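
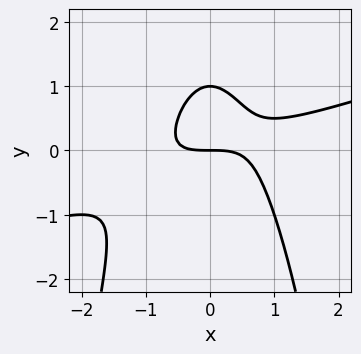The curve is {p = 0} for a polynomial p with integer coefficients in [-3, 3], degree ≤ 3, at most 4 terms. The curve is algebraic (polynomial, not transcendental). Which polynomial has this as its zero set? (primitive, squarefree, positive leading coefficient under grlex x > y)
Degree: the shape is more complex than any degree-2 curve, so deg p = 3.
Against the integer gridlines: the y-axis gridline crossings are at y ∈ {0, 1}; it meets the x-axis at x = 0 (among the integer gridlines).
Putting this together gives p.

x^3 - 3*x^2*y - 2*y^2 + 2*y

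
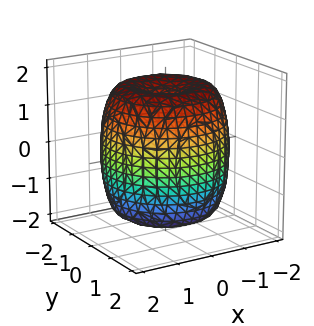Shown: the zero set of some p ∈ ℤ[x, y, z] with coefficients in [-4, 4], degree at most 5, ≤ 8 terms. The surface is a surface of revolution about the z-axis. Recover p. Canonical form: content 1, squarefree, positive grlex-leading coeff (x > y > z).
The degree is 4 — no degree-3 surface has this shape.
Symmetries: rotational symmetry about the z-axis ⇒ p depends on x, y only through x² + y².
Checking where it meets the axes: a circular section at z = 1 has radius between 1 and 2.
Matching integer coefficients to the picture gives p.

x^4 + 2*x^2*y^2 + y^4 - 2*x^2 - 2*y^2 + z^2 - 2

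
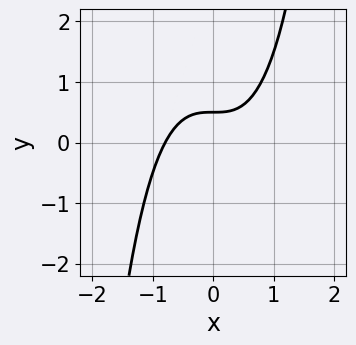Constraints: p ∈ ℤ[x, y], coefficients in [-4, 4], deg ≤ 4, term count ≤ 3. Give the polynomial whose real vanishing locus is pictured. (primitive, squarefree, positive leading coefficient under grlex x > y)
Degree: a generic line meets the curve in up to 3 points, so deg p = 3.
Putting this together gives p.

2*x^3 - 2*y + 1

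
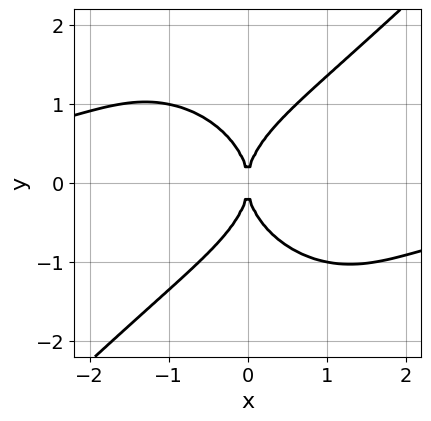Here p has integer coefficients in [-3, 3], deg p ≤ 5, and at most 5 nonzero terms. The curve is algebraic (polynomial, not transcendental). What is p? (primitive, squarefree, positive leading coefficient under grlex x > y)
x^3*y - y^4 + 2*x^2

First, the degree is 4 — no degree-3 curve has this shape.
Next, from the axis intercepts and sections: it meets the y-axis at y = 0 (among the integer gridlines); it crosses the x-axis at the gridline x = 0.
Finally, fitting integer coefficients to these (and the overall shape) gives p.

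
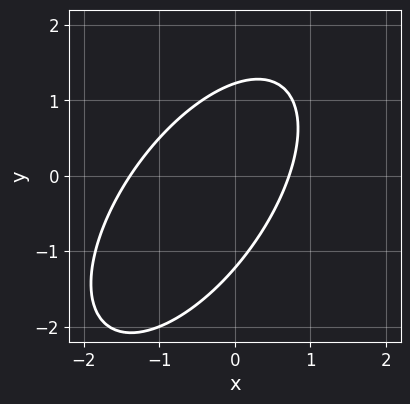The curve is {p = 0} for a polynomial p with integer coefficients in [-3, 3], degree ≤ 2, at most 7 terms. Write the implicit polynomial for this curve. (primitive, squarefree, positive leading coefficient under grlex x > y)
3*x^2 - 3*x*y + 2*y^2 + 2*x - 3

The degree is 2 — a generic line meets the curve in up to 2 points.
Putting this together gives p.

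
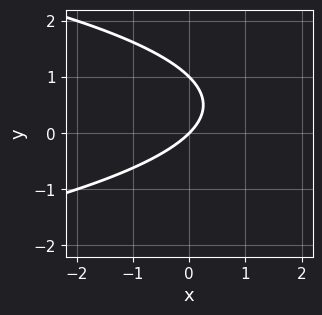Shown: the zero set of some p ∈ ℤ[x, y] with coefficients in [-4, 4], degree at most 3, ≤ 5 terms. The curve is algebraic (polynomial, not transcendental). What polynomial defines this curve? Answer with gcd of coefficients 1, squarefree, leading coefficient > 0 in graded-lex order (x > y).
y^2 + x - y

deg p = 2. A generic line meets the curve in up to 2 points.
Against the integer gridlines: one x-axis crossing is at x = 0; the y-axis gridline crossings are at y ∈ {0, 1}.
Solving for integer coefficients yields p as stated.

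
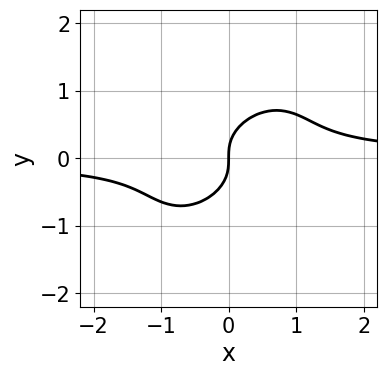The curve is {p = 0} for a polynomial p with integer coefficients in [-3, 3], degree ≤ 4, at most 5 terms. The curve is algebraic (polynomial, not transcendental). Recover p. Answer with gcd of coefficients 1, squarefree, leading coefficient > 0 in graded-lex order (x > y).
2*x^2*y - 2*x*y^2 + 2*y^3 - x

Degree: the shape is more complex than any degree-2 curve, so deg p = 3.
Against the integer gridlines: it crosses the y-axis at the gridline y = 0; it meets the x-axis at x = 0 (among the integer gridlines).
Together with the visible shape, these determine p as stated.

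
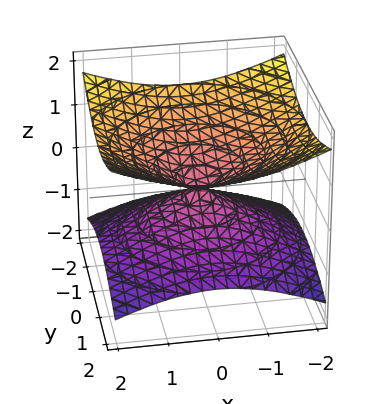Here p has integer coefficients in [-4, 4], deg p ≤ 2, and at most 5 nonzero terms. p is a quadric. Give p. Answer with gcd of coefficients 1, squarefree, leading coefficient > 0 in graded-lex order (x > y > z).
The degree is 2 — a double cone through the origin; a quadric.
Symmetries: mirror symmetry z ↦ −z ⇒ only even powers of z; the z-axis is an axis of rotation, so x and y enter only as x² + y².
Observable constraints: it crosses the y-axis at the gridline y = 0; one x-axis crossing is at x = 0; a circular section at z = -1 has radius between 1 and 2; one z-axis crossing is at z = 0.
These observations pin down the coefficients.

x^2 + y^2 - 3*z^2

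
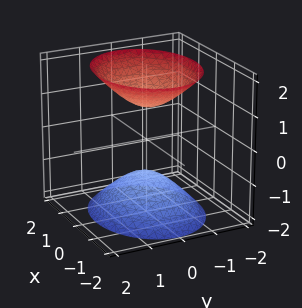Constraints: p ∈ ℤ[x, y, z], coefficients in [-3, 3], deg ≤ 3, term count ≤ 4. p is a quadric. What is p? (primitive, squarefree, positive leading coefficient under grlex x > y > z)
2*x^2 + 3*y^2 - 2*z^2 + 2

First, there are 2 components.
Next, deg p = 2.
Then, symmetries: the y ↦ −y reflection is a symmetry, so y appears only in even powers; the x ↦ −x reflection is a symmetry, so x appears only in even powers; the z ↦ −z reflection is a symmetry, so z appears only in even powers.
Then, from the axis intercepts and sections: among the integer gridlines, it crosses the z-axis at z ∈ {-1, 1}; the surface avoids every integer y-axis point in the box; no x-intercept at any integer in the box.
Finally, these observations pin down the coefficients.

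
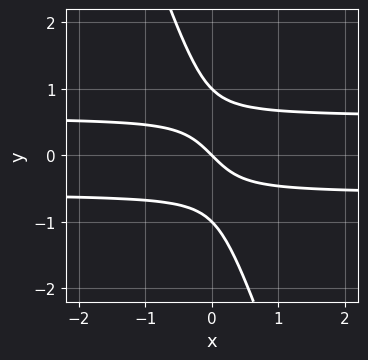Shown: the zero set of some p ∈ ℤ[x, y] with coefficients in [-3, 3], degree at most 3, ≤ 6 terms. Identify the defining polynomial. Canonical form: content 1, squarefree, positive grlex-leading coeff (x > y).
1. The degree is 3 — no degree-2 curve has this shape.
2. From the visible intercepts: among the integer gridlines, it crosses the y-axis at y ∈ {-1, 0, 1}; one x-axis crossing is at x = 0.
3. Fitting integer coefficients to these (and the overall shape) gives p.

3*x*y^2 + y^3 - x - y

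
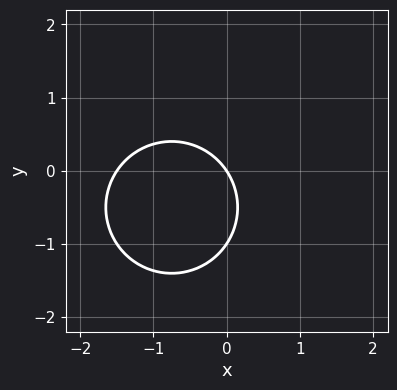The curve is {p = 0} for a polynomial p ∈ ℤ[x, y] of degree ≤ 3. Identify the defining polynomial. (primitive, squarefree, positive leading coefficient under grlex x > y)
Degree: no degree-1 curve has this shape, so deg p = 2.
From the axis intercepts and sections: it meets the x-axis at x = 0 (among the integer gridlines); the y-axis gridline crossings are at y ∈ {-1, 0}.
Fitting integer coefficients to these (and the overall shape) gives p.

2*x^2 + 2*y^2 + 3*x + 2*y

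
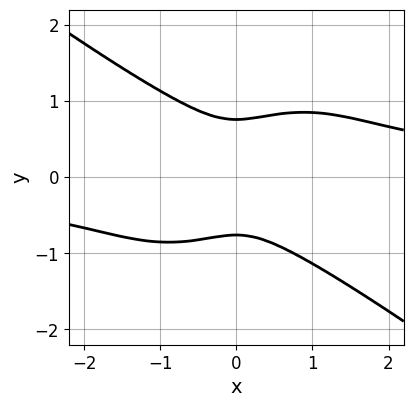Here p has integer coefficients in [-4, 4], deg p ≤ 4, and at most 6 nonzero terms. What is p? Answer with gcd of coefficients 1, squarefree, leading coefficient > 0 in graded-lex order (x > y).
2*x^3*y + x^2*y^2 + 3*y^4 - 3*x^2 - 1

1. Degree: a generic line meets the curve in up to 4 points, so deg p = 4.
2. From the visible intercepts: no x-intercept at any integer in the box.
3. The integer polynomial consistent with all of this is the stated p.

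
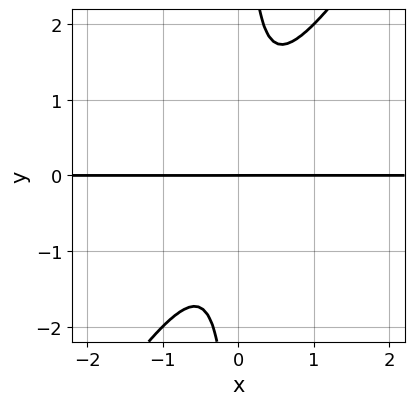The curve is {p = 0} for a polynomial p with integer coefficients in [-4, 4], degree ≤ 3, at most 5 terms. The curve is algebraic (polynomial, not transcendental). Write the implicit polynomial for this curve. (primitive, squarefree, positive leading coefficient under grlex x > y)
3*x^2*y - 2*x*y^2 + y

(a) Degree: the shape is more complex than any degree-2 curve, so deg p = 3.
(b) Against the integer gridlines: every point of the x-axis in the box is on the curve; one y-axis crossing is at y = 0.
(c) Together with the visible shape, these determine p as stated.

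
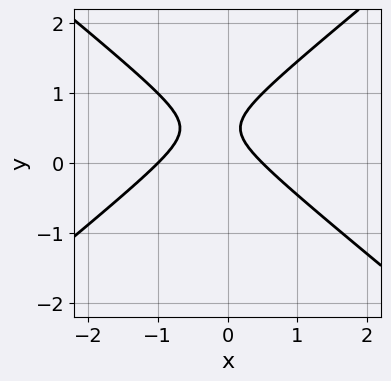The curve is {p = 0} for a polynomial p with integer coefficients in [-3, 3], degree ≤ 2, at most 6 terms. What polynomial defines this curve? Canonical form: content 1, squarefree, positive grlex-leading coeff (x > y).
1. Degree: the shape is more complex than any degree-1 curve, so deg p = 2.
2. Reading off the gridlines: it meets the x-axis at x = -1 (among the integer gridlines); no y-intercept at any integer in the box.
3. Together with the visible shape, these determine p as stated.

2*x^2 - 3*y^2 + x + 3*y - 1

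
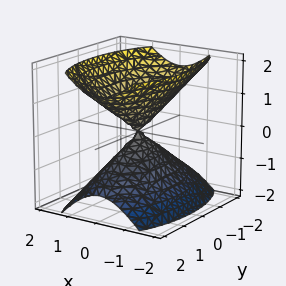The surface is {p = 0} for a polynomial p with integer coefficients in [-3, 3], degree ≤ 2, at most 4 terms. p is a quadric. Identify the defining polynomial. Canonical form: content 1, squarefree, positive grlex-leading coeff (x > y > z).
(a) There are 2 components.
(b) The degree is 2 — a double cone through the origin; a quadric.
(c) Symmetries: the x ↦ −x reflection is a symmetry, so x appears only in even powers; the z ↦ −z reflection is a symmetry, so z appears only in even powers; it's symmetric under y → −y, forcing even powers of y.
(d) Against the integer gridlines: it meets the y-axis at y = 0 (among the integer gridlines); it crosses the x-axis at the gridline x = 0; it meets the z-axis at z = 0 (among the integer gridlines).
(e) Putting this together gives p.

3*x^2 + y^2 - 2*z^2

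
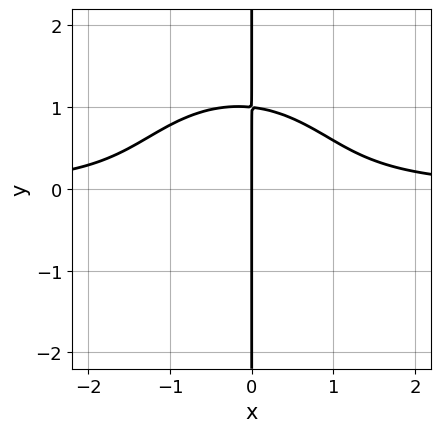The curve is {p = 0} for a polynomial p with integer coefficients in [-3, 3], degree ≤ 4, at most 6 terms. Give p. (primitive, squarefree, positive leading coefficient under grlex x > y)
The degree is 4 — the shape is more complex than any degree-3 curve.
Reading off the gridlines: it meets the x-axis at x = 0 (among the integer gridlines); the visible y-axis segment lies entirely on the curve.
Together with the visible shape, these determine p as stated.

3*x^3*y + 3*x*y^3 + x^2*y - 3*x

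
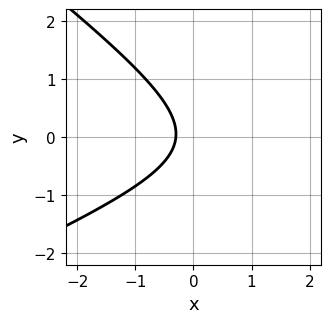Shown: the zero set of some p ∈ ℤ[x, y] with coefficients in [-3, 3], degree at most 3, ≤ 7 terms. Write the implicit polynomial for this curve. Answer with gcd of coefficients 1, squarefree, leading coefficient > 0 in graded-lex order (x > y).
x^2 - x*y - 3*y^2 - 3*x - 1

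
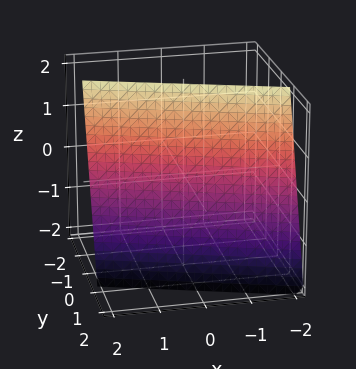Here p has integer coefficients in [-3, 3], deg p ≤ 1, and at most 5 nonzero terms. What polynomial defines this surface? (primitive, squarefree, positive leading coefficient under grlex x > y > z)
deg p = 1. The surface is flat (a plane).
From the axis intercepts and sections: it meets the z-axis at z = 2 (among the integer gridlines); it crosses the x-axis at the gridline x = 2.
Fitting integer coefficients to these (and the overall shape) gives p.

x + 3*y + z - 2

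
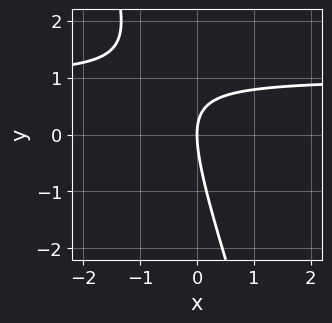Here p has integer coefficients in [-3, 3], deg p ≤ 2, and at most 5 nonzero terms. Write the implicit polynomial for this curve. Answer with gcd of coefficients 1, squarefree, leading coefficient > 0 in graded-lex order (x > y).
First, deg p = 2.
Then, against the integer gridlines: it crosses the x-axis at the gridline x = 0; it meets the y-axis at y = 0 (among the integer gridlines).
Finally, the integer polynomial consistent with all of this is the stated p.

3*x*y + y^2 - 3*x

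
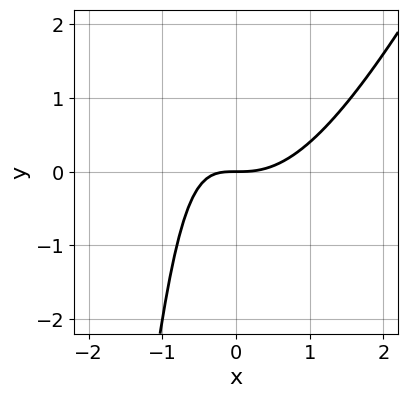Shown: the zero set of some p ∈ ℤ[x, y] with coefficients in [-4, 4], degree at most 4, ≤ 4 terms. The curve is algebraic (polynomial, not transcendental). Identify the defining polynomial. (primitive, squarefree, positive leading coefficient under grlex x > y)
1. The degree is 3 — no degree-2 curve has this shape.
2. From the axis intercepts and sections: it meets the x-axis at x = 0 (among the integer gridlines); it crosses the y-axis at the gridline y = 0.
3. Together with the visible shape, these determine p as stated.

2*x^3 - x^2*y - 2*x*y - 2*y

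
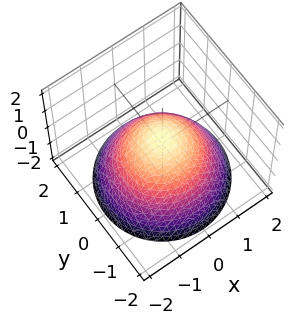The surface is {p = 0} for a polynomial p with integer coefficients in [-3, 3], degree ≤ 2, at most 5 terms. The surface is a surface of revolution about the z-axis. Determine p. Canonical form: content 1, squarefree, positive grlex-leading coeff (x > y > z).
1. Degree: the shape is more complex than any degree-1 surface, so deg p = 2.
2. Symmetries: the z-axis is an axis of rotation, so x and y enter only as x² + y².
3. Observable constraints: a circular section at z = -1 has radius between 1 and 2.
4. Together with the visible shape, these determine p as stated.

2*x^2 + 2*y^2 + 3*z - 1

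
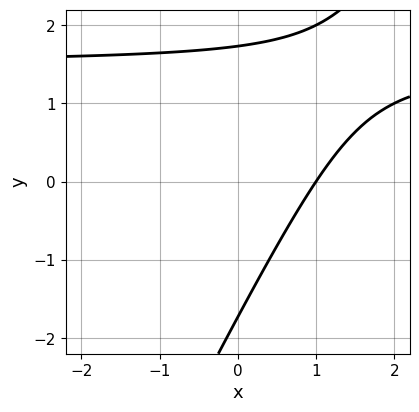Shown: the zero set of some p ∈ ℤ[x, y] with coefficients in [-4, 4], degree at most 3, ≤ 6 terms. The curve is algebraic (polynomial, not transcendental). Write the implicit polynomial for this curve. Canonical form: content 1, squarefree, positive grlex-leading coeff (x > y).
2*x*y - y^2 - 3*x + 3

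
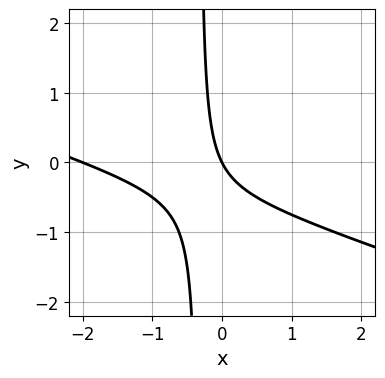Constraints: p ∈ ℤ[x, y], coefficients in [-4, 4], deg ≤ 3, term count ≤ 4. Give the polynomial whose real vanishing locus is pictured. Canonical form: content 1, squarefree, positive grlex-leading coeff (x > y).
(a) The degree is 2 — a generic line meets the curve in up to 2 points.
(b) Observable constraints: among the integer gridlines, it crosses the x-axis at x ∈ {-2, 0}; it crosses the y-axis at the gridline y = 0.
(c) Solving for integer coefficients yields p as stated.

x^2 + 3*x*y + 2*x + y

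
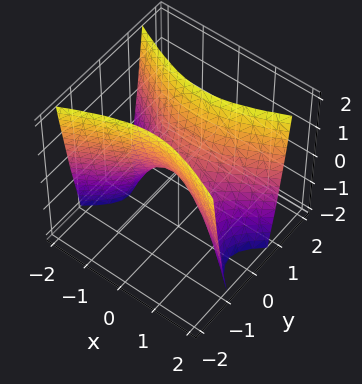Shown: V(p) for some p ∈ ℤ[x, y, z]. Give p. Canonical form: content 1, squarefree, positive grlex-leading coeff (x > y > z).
First, deg p = 2. A hyperbolic paraboloid; a quadric.
Then, symmetries: it's symmetric under x → −x, forcing even powers of x; it's symmetric under y → −y, forcing even powers of y.
Then, checking where it meets the axes: it meets the z-axis at z = 0 (among the integer gridlines); it meets the x-axis at x = 0 (among the integer gridlines); it meets the y-axis at y = 0 (among the integer gridlines).
Finally, matching integer coefficients to the picture gives p.

x^2 - 3*y^2 + z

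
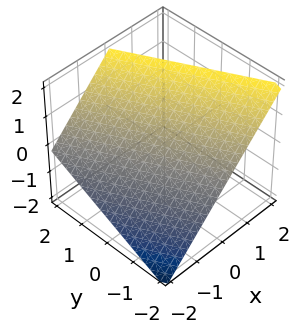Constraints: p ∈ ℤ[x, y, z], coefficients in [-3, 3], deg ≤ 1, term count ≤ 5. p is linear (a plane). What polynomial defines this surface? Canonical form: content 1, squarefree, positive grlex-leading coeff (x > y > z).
2*x + y - 2*z + 2

1. deg p = 1.
2. Checking where it meets the axes: one y-axis crossing is at y = -2; it crosses the x-axis at the gridline x = -1.
3. Matching integer coefficients to the picture gives p.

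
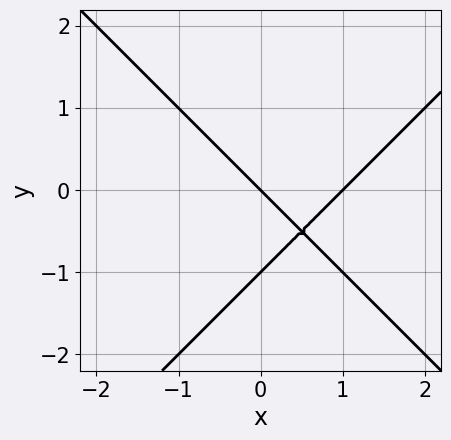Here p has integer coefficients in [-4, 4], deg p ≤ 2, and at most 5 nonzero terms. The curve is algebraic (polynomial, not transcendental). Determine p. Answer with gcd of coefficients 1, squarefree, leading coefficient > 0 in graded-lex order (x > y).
(a) deg p = 2. No degree-1 curve has this shape.
(b) Checking where it meets the axes: among the integer gridlines, it crosses the x-axis at x ∈ {0, 1}; the y-axis gridline crossings are at y ∈ {-1, 0}.
(c) Solving for integer coefficients yields p as stated.

x^2 - y^2 - x - y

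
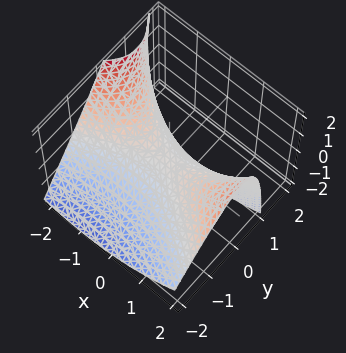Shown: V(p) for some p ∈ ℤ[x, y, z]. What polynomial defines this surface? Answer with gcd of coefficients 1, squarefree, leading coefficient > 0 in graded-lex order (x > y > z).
x^2 - x*y - 3*y^2 + 2*y*z - 3*z

(a) The degree is 2 — the shape is more complex than any degree-1 surface.
(b) Checking where it meets the axes: it meets the z-axis at z = 0 (among the integer gridlines); it crosses the y-axis at the gridline y = 0.
(c) Fitting integer coefficients to these (and the overall shape) gives p.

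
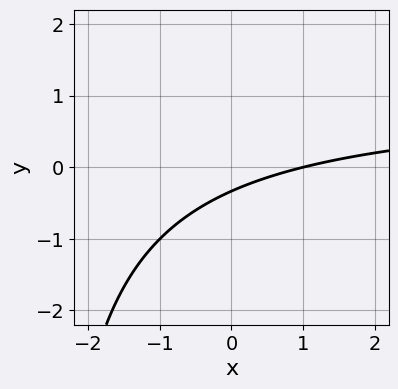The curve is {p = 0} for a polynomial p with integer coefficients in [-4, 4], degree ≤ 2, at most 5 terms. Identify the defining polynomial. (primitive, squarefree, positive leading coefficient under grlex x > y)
(a) The degree is 2 — a generic line meets the curve in up to 2 points.
(b) Checking where it meets the axes: one x-axis crossing is at x = 1.
(c) Solving for integer coefficients yields p as stated.

x*y - x + 3*y + 1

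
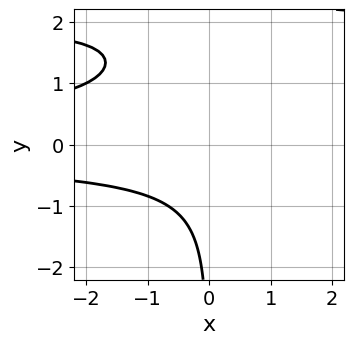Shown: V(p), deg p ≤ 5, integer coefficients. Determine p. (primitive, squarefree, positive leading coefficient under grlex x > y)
x*y^3 - 2*x*y^2 - 2

(a) Degree: a generic line meets the curve in up to 4 points, so deg p = 4.
(b) From the axis intercepts and sections: the curve avoids every integer y-axis point in the box; no x-intercept at any integer in the box.
(c) Putting this together gives p.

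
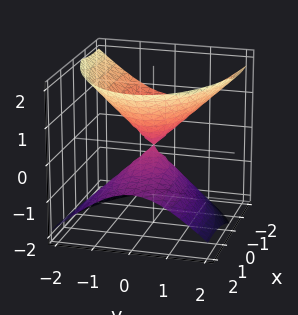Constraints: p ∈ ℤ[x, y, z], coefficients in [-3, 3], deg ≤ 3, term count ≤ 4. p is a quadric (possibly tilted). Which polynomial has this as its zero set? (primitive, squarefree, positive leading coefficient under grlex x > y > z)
x^2 + 2*x*z + 3*y^2 - 3*z^2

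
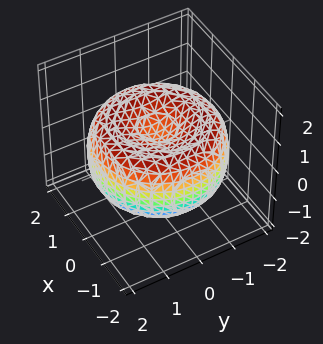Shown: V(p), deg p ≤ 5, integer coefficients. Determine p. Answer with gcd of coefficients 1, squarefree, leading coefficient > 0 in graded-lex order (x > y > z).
x^4 + 2*x^2*y^2 + y^4 - 3*x^2 - 3*y^2 + 3*z^2 - 1

(a) The degree is 4 — the shape is more complex than any degree-3 surface.
(b) Symmetries: rotational symmetry about the z-axis ⇒ p depends on x, y only through x² + y².
(c) Against the integer gridlines: a circular section at z = -1 has radius exactly 1.
(d) Solving for integer coefficients yields p as stated.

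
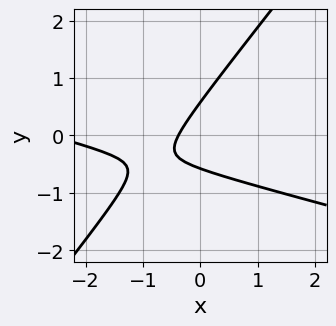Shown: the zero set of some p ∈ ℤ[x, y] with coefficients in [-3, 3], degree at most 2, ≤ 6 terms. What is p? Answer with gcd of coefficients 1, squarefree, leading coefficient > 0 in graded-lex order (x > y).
x^2 + 3*x*y - 3*y^2 + 3*x + 1

First, the degree is 2 — no degree-1 curve has this shape.
Finally, the integer polynomial consistent with all of this is the stated p.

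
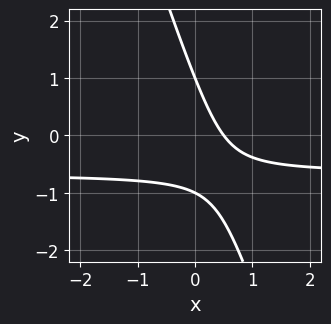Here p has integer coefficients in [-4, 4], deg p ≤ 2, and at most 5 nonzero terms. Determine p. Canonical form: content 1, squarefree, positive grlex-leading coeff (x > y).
3*x*y + y^2 + 2*x - 1

(a) The degree is 2 — no degree-1 curve has this shape.
(b) Against the integer gridlines: among the integer gridlines, it crosses the y-axis at y ∈ {-1, 1}.
(c) The integer polynomial consistent with all of this is the stated p.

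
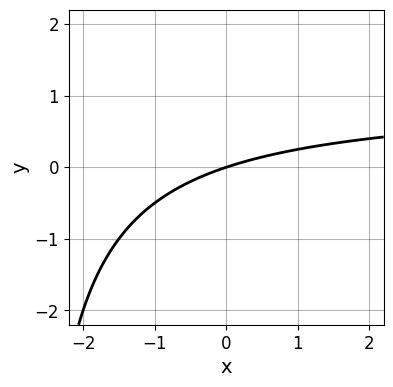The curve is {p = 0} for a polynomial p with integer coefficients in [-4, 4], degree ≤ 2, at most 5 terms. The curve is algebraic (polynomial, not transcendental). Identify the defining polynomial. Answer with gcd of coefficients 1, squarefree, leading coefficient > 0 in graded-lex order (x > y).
x*y - x + 3*y

(a) Degree: a generic line meets the curve in up to 2 points, so deg p = 2.
(b) From the visible intercepts: it crosses the y-axis at the gridline y = 0; it crosses the x-axis at the gridline x = 0.
(c) Solving for integer coefficients yields p as stated.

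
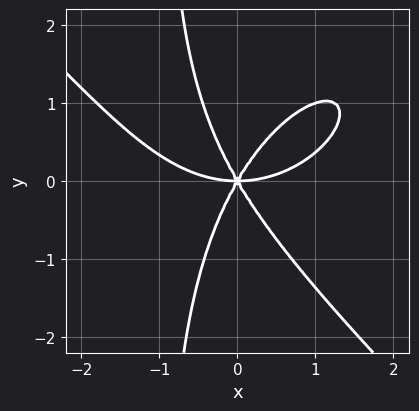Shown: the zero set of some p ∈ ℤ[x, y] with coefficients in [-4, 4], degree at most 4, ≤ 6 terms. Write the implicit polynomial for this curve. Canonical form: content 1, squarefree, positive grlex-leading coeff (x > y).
1. The degree is 4 — no degree-3 curve has this shape.
2. From the axis intercepts and sections: one x-axis crossing is at x = 0; one y-axis crossing is at y = 0.
3. Fitting integer coefficients to these (and the overall shape) gives p.

x^4 + x*y^3 - 3*x^2*y + y^3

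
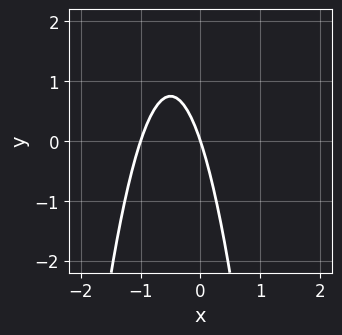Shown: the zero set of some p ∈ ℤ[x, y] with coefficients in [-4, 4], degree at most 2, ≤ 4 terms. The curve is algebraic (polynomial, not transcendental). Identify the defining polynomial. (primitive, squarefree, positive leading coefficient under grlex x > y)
3*x^2 + 3*x + y

(a) The degree is 2 — a generic line meets the curve in up to 2 points.
(b) Observable constraints: it crosses the y-axis at the gridline y = 0; among the integer gridlines, it crosses the x-axis at x ∈ {-1, 0}.
(c) Putting this together gives p.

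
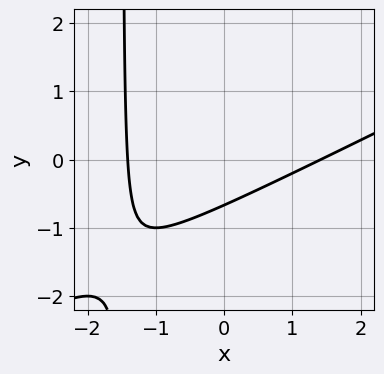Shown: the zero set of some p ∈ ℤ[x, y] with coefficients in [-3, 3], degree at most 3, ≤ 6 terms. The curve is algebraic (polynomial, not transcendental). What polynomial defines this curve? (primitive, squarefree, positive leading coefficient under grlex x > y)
First, degree: the shape is more complex than any degree-1 curve, so deg p = 2.
Finally, the integer polynomial consistent with all of this is the stated p.

x^2 - 2*x*y - 3*y - 2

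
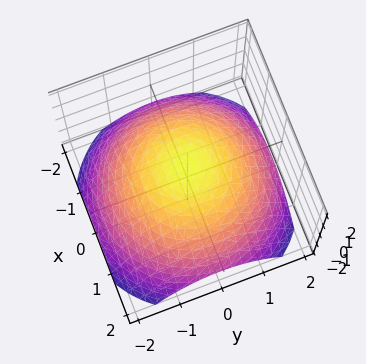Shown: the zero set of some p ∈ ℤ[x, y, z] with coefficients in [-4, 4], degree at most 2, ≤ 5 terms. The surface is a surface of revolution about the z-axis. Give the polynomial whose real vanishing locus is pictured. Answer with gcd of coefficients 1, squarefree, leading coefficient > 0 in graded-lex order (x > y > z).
x^2 + y^2 + 2*z - 2

First, the degree is 2 — no degree-1 surface has this shape.
Next, symmetries: rotational symmetry about the z-axis ⇒ p depends on x, y only through x² + y².
Next, reading off the gridlines: one z-axis crossing is at z = 1; a circular section at z = 0 has radius between 1 and 2.
Finally, matching integer coefficients to the picture gives p.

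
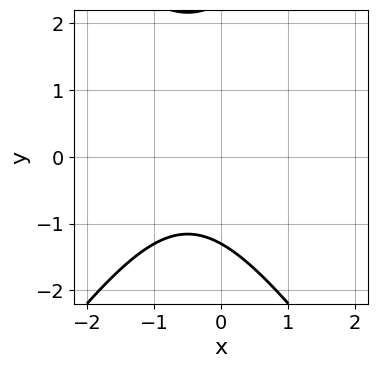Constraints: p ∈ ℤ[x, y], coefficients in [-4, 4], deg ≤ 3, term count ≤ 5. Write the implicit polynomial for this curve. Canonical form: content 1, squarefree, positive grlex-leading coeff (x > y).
First, degree: a generic line meets the curve in up to 2 points, so deg p = 2.
Then, checking where it meets the axes: the curve avoids every integer x-axis point in the box.
Finally, together with the visible shape, these determine p as stated.

2*x^2 - y^2 + 2*x + y + 3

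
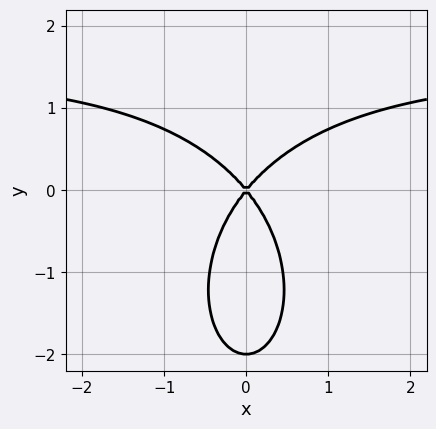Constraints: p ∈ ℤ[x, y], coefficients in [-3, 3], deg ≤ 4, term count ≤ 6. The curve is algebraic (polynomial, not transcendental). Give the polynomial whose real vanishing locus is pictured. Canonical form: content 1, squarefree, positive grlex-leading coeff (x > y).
2*x^2*y + y^3 - 3*x^2 + 2*y^2

The degree is 3 — the shape is more complex than any degree-2 curve.
Symmetries: it's symmetric under x → −x, forcing even powers of x.
Reading off the gridlines: one x-axis crossing is at x = 0; among the integer gridlines, it crosses the y-axis at y ∈ {-2, 0}.
Matching integer coefficients to the picture gives p.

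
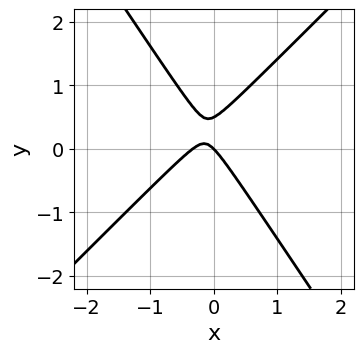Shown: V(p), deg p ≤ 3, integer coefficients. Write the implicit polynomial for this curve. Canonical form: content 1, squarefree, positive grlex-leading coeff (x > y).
(a) deg p = 2.
(b) From the visible intercepts: it crosses the x-axis at the gridline x = 0; it crosses the y-axis at the gridline y = 0.
(c) Solving for integer coefficients yields p as stated.

3*x^2 - x*y - 2*y^2 + x + y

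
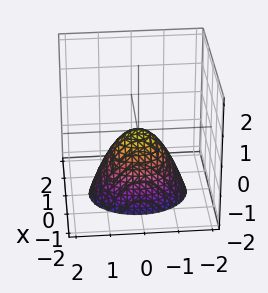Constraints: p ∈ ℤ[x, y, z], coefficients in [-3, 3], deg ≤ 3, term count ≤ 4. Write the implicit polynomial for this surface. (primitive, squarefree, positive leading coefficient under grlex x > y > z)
1. The degree is 2 — a paraboloid; a quadric.
2. Symmetries: mirror symmetry y ↦ −y ⇒ only even powers of y; the x ↦ −x reflection is a symmetry, so x appears only in even powers.
3. Against the integer gridlines: one y-axis crossing is at y = 0; it crosses the z-axis at the gridline z = 0; it meets the x-axis at x = 0 (among the integer gridlines).
4. Solving for integer coefficients yields p as stated.

3*x^2 + 2*y^2 + 2*z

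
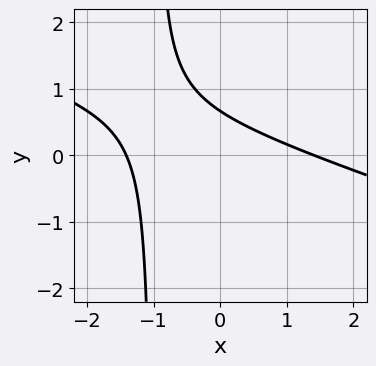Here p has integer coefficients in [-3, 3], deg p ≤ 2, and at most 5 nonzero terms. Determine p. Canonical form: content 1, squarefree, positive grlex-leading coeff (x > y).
x^2 + 3*x*y + 3*y - 2

(a) deg p = 2.
(b) The integer polynomial consistent with all of this is the stated p.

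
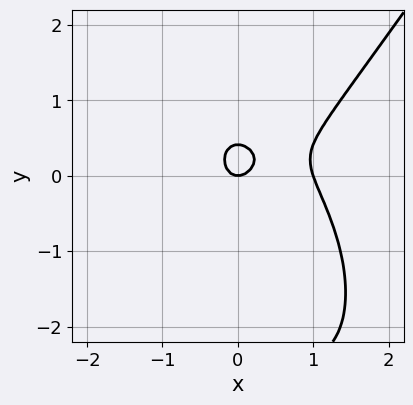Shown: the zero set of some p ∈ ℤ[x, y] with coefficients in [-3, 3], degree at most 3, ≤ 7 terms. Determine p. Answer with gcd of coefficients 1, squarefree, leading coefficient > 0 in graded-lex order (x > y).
First, degree: a generic line meets the curve in up to 3 points, so deg p = 3.
Next, reading off the gridlines: the x-axis gridline crossings are at x ∈ {0, 1}; it meets the y-axis at y = 0 (among the integer gridlines).
Finally, these observations pin down the coefficients.

3*x^3 - y^3 - 3*x^2 - 2*y^2 + y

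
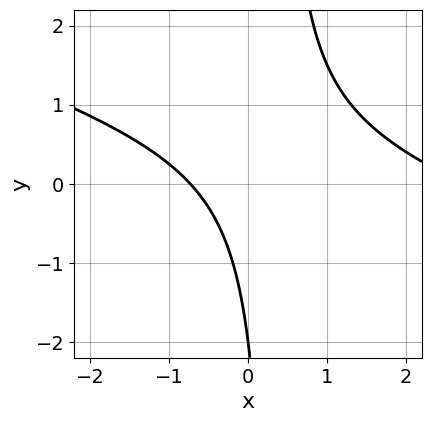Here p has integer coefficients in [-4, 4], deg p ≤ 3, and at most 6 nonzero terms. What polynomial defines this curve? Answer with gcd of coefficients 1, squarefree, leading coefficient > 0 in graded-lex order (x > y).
x^2 + 3*x*y - 2*x - y - 2

deg p = 2. The shape is more complex than any degree-1 curve.
Checking where it meets the axes: it meets the y-axis at y = -2 (among the integer gridlines).
Together with the visible shape, these determine p as stated.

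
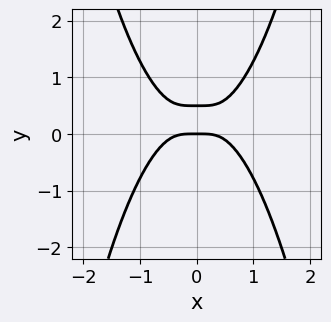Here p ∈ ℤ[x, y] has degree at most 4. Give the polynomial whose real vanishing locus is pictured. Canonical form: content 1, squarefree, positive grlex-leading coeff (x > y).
2*x^4 - 2*y^2 + y

1. The degree is 4 — the shape is more complex than any degree-3 curve.
2. Symmetries: mirror symmetry x ↦ −x ⇒ only even powers of x.
3. Checking where it meets the axes: it meets the x-axis at x = 0 (among the integer gridlines); it crosses the y-axis at the gridline y = 0.
4. Assembling these constraints gives the stated polynomial.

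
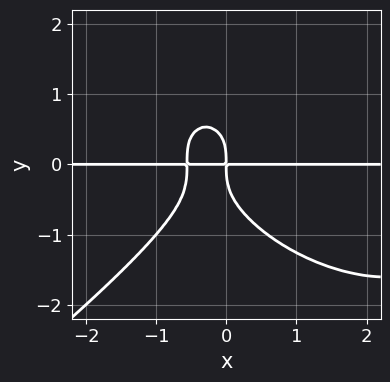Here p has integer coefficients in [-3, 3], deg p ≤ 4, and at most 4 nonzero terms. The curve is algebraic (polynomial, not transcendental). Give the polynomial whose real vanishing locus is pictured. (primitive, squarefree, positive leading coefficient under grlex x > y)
x^3*y - 2*y^4 - 3*x^2*y - 2*x*y

1. Degree: a generic line meets the curve in up to 4 points, so deg p = 4.
2. From the visible intercepts: every point of the x-axis in the box is on the curve.
3. Putting this together gives p.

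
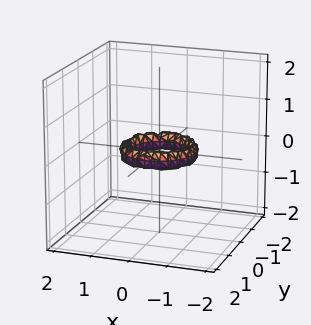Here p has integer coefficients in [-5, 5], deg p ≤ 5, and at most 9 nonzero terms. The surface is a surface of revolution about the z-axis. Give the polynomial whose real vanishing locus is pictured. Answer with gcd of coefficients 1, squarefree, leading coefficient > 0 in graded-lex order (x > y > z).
2*x^4 + 4*x^2*y^2 + 2*y^4 - 3*x^2 - 3*y^2 + 2*z^2 + 1

1. deg p = 4. The shape is more complex than any degree-3 surface.
2. Symmetries: rotational symmetry about the z-axis ⇒ p depends on x, y only through x² + y².
3. Against the integer gridlines: the y-axis gridline crossings are at y ∈ {-1, 1}; the x-axis gridline crossings are at x ∈ {-1, 1}.
4. Assembling these constraints gives the stated polynomial.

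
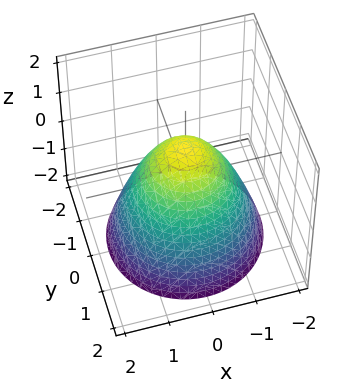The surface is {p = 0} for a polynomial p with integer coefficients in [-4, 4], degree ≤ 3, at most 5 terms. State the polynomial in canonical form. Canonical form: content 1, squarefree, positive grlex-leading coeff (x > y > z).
x^2 + y^2 + z - 1

First, degree: no degree-1 surface has this shape, so deg p = 2.
Next, symmetry: the z-axis is an axis of rotation, so x and y enter only as x² + y².
Next, against the integer gridlines: the y-axis gridline crossings are at y ∈ {-1, 1}; a circular section at z = -1 has radius between 1 and 2.
Finally, matching integer coefficients to the picture gives p. Check: (-1, 0, 0) on the x-axis lies on the surface, and p(-1, 0, 0) = 0. ✓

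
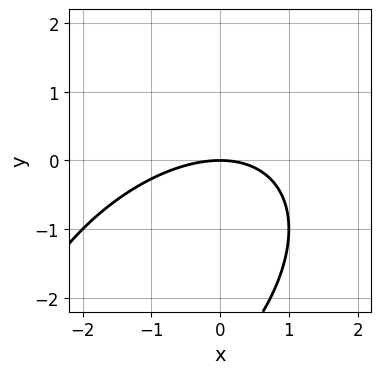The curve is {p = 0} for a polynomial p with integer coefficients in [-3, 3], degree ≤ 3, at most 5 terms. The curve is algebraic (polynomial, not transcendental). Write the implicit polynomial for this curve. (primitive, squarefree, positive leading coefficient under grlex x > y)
x^2 - x*y + y^2 + 3*y

First, the degree is 2 — a generic line meets the curve in up to 2 points.
Then, from the axis intercepts and sections: it meets the y-axis at y = 0 (among the integer gridlines); it crosses the x-axis at the gridline x = 0.
Finally, assembling these constraints gives the stated polynomial.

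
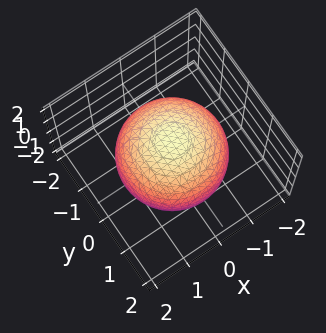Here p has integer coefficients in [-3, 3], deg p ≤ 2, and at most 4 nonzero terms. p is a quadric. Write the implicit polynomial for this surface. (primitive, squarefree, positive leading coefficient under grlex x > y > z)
x^2 + y^2 + z^2 - 2

The degree is 2 — a closed, bounded, convex surface; a quadric.
Symmetries: mirror symmetry z ↦ −z ⇒ only even powers of z; rotational symmetry about the z-axis ⇒ p depends on x, y only through x² + y².
Checking where it meets the axes: a circular section at z = -1 has radius exactly 1.
These observations pin down the coefficients.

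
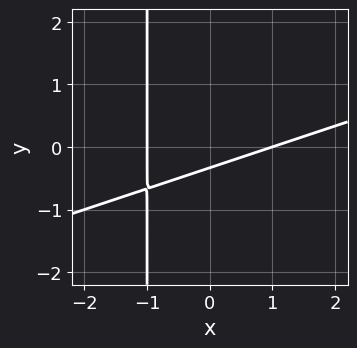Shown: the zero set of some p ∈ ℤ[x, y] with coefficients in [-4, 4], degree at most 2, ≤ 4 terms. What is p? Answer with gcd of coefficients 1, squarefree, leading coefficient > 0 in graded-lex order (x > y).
x^2 - 3*x*y - 3*y - 1

1. The degree is 2 — the shape is more complex than any degree-1 curve.
2. Observable constraints: among the integer gridlines, it crosses the x-axis at x ∈ {-1, 1}.
3. The integer polynomial consistent with all of this is the stated p.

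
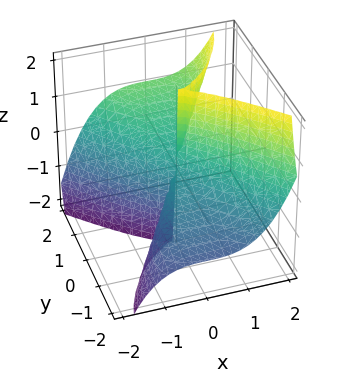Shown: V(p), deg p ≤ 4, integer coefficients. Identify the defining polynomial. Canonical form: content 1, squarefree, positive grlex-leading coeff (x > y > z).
1. The degree is 3 — no degree-2 surface has this shape.
2. Observable constraints: it meets the y-axis at y = 0 (among the integer gridlines); it crosses the x-axis at the gridline x = 0; the visible z-axis segment lies entirely on the surface.
3. Assembling these constraints gives the stated polynomial.

2*x^3 + y^3 - 2*y^2*z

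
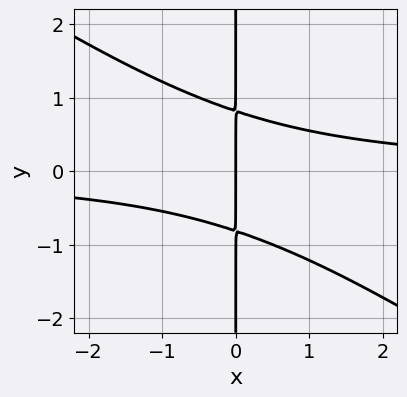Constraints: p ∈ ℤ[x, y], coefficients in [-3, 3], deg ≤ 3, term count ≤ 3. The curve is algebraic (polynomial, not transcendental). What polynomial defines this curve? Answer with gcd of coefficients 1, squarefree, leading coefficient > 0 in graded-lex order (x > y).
2*x^2*y + 3*x*y^2 - 2*x

1. The degree is 3 — a generic line meets the curve in up to 3 points.
2. From the axis intercepts and sections: one x-axis crossing is at x = 0; the visible y-axis segment lies entirely on the curve.
3. Solving for integer coefficients yields p as stated.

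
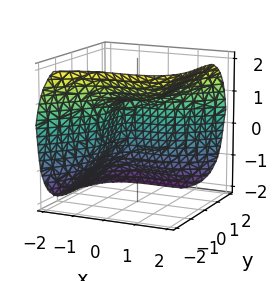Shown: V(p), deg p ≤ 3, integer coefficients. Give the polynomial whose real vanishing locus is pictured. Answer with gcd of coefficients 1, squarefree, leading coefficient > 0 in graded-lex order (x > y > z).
3*x^3 - x^2*z - 3*y^3 - 2*z^3 + 2

Degree: the shape is more complex than any degree-2 surface, so deg p = 3.
From the axis intercepts and sections: one z-axis crossing is at z = 1.
Fitting integer coefficients to these (and the overall shape) gives p.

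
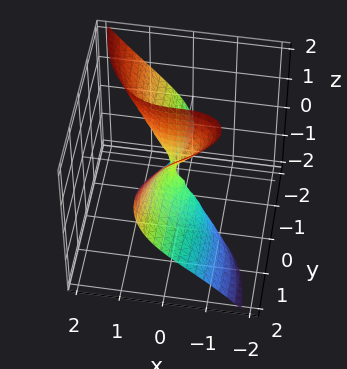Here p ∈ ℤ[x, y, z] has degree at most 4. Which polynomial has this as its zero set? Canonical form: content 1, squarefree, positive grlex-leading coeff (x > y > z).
2*x^3 + 3*x*y^2 - 2*y^2*z + 2*y*z^2 - y^2

1. The degree is 3 — the shape is more complex than any degree-2 surface.
2. Observable constraints: the visible z-axis segment lies entirely on the surface; it crosses the y-axis at the gridline y = 0; one x-axis crossing is at x = 0.
3. Assembling these constraints gives the stated polynomial.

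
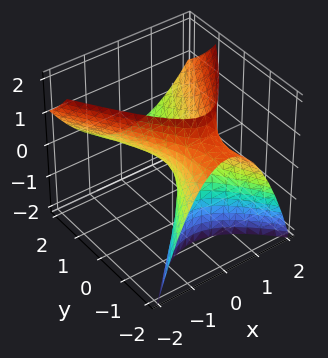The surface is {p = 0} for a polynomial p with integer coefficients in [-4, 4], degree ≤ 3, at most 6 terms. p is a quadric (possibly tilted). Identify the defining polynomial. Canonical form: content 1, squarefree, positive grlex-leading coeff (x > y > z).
First, degree: no degree-1 surface has this shape, so deg p = 2.
Then, from the visible intercepts: it meets the x-axis at x = 0 (among the integer gridlines); it crosses the z-axis at the gridline z = 0; one y-axis crossing is at y = 0.
Finally, together with the visible shape, these determine p as stated.

3*x^2 - y^2 - 3*y*z - 3*z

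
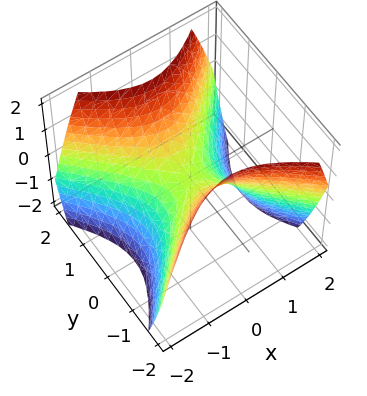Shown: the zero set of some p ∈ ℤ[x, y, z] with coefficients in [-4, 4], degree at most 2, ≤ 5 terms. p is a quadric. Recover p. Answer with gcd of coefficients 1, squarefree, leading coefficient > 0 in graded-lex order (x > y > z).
x^2 - y^2 + z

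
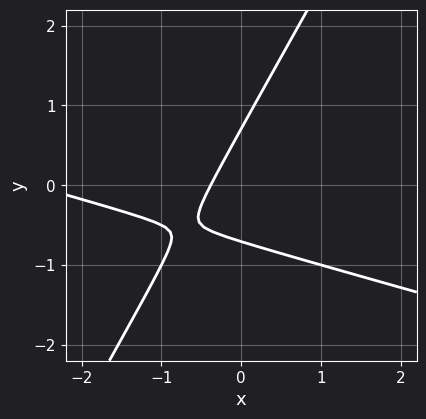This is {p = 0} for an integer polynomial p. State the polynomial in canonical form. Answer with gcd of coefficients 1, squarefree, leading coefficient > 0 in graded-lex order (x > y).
x^2 + 3*x*y - 2*y^2 + 3*x + 1

Degree: the shape is more complex than any degree-1 curve, so deg p = 2.
Matching integer coefficients to the picture gives p.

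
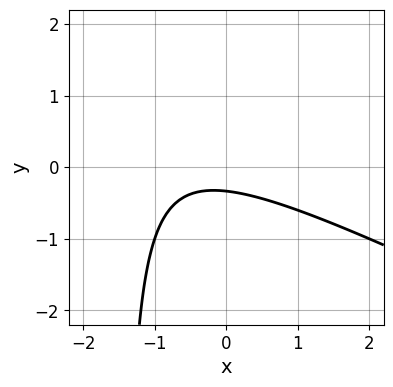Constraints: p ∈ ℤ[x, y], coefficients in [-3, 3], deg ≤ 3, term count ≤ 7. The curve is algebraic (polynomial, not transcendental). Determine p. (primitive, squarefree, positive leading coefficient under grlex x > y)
x^2 + 2*x*y + x + 3*y + 1

deg p = 2. The shape is more complex than any degree-1 curve.
Reading off the gridlines: it misses every integer gridline on the x-axis.
Matching integer coefficients to the picture gives p.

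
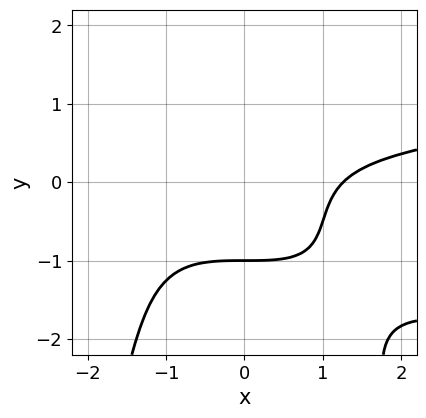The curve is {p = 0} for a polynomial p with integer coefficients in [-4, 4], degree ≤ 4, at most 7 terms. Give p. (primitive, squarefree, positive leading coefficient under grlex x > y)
3*x^2*y^2 - x^3 + 3*x^2*y + 2*y^3 + 2

(a) The degree is 4 — no degree-3 curve has this shape.
(b) From the visible intercepts: it meets the y-axis at y = -1 (among the integer gridlines).
(c) The integer polynomial consistent with all of this is the stated p.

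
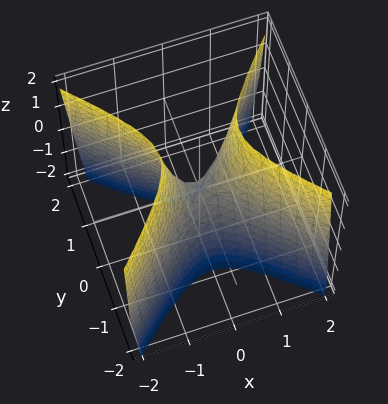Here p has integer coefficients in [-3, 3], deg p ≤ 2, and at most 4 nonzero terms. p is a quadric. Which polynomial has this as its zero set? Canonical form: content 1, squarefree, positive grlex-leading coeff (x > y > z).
First, the degree is 2 — a saddle surface; a quadric.
Next, symmetries: it's symmetric under x → −x, forcing even powers of x; the y ↦ −y reflection is a symmetry, so y appears only in even powers.
Then, from the visible intercepts: one y-axis crossing is at y = 0; it crosses the z-axis at the gridline z = 0; it meets the x-axis at x = 0 (among the integer gridlines).
Finally, the integer polynomial consistent with all of this is the stated p.

3*x^2 - 3*y^2 - z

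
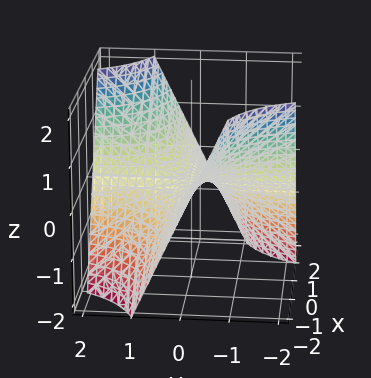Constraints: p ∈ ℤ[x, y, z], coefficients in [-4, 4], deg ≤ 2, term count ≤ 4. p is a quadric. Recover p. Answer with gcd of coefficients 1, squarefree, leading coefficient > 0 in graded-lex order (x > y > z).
x*y - z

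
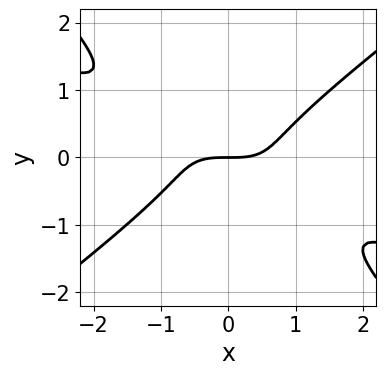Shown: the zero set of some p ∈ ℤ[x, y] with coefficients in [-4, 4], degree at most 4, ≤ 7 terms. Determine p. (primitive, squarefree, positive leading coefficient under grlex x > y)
(a) deg p = 3.
(b) Checking where it meets the axes: it crosses the x-axis at the gridline x = 0; it meets the y-axis at y = 0 (among the integer gridlines).
(c) Putting this together gives p.

x^3 + 2*x^2*y - 2*x*y^2 - 3*y^3 - 2*y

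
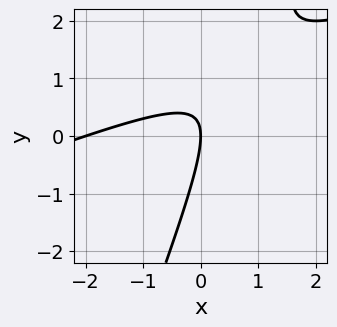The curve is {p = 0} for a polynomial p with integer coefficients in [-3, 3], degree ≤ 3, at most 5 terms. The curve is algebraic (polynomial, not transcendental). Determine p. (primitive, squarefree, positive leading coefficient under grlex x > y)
x^2 - 3*x*y + y^2 + 2*x

1. deg p = 2.
2. From the visible intercepts: it crosses the y-axis at the gridline y = 0; the x-axis gridline crossings are at x ∈ {-2, 0}.
3. Matching integer coefficients to the picture gives p.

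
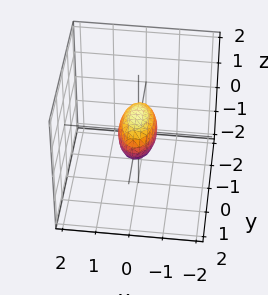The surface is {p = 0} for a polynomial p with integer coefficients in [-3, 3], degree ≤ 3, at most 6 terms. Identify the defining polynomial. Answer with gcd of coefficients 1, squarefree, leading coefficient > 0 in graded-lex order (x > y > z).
3*x^2 + y^2 + 2*z^2 - 1

Degree: a closed, bounded, convex surface; a quadric, so deg p = 2.
Symmetries: it's symmetric under y → −y, forcing even powers of y; it's symmetric under z → −z, forcing even powers of z; it's symmetric under x → −x, forcing even powers of x.
Against the integer gridlines: the y-axis gridline crossings are at y ∈ {-1, 1}.
Together with the visible shape, these determine p as stated.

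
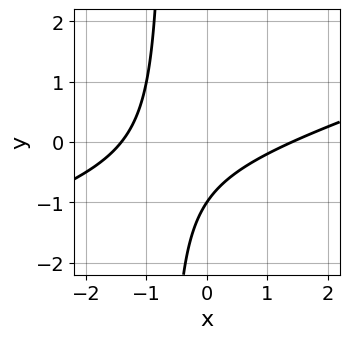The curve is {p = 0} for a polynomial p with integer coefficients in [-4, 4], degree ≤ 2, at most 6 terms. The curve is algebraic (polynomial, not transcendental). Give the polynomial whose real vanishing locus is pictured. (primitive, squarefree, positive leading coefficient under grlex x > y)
x^2 - 3*x*y - 2*y - 2

1. The degree is 2 — no degree-1 curve has this shape.
2. From the axis intercepts and sections: it meets the y-axis at y = -1 (among the integer gridlines).
3. These observations pin down the coefficients.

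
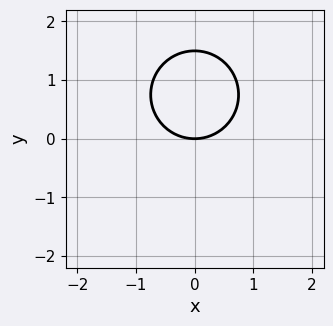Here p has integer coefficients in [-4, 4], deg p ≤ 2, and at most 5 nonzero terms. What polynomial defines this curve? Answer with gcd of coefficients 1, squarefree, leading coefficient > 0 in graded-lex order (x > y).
2*x^2 + 2*y^2 - 3*y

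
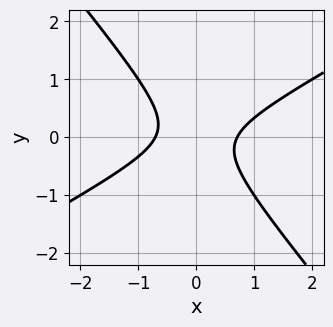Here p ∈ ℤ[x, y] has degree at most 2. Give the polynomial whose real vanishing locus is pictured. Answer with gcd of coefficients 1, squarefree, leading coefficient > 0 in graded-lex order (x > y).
2*x^2 - 2*x*y - 3*y^2 - 1

First, degree: the shape is more complex than any degree-1 curve, so deg p = 2.
Then, from the axis intercepts and sections: it misses every integer gridline on the y-axis.
Finally, matching integer coefficients to the picture gives p.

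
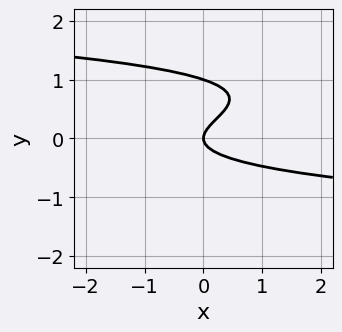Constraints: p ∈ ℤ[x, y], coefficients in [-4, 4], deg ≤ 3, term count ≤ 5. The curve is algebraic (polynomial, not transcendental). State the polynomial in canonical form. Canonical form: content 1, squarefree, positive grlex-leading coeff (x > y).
3*y^3 - 3*y^2 + x

(a) deg p = 3. The shape is more complex than any degree-2 curve.
(b) Against the integer gridlines: among the integer gridlines, it crosses the y-axis at y ∈ {0, 1}; one x-axis crossing is at x = 0.
(c) The integer polynomial consistent with all of this is the stated p.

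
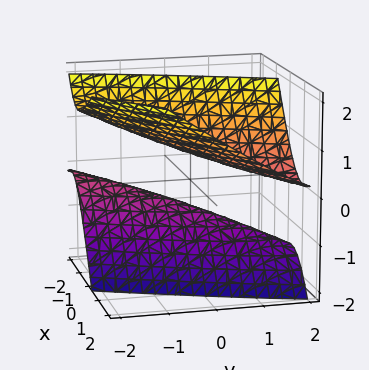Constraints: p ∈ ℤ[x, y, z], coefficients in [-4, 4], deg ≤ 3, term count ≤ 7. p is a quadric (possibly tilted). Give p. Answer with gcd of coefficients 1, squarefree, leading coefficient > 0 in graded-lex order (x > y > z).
2*x^2 - 3*x*y - 2*x*z + y^2 - 2*z^2 + 1

1. There are 2 components. Treating them together as one polynomial.
2. The degree is 2 — a generic line meets the surface in up to 2 points.
3. Checking where it meets the axes: the surface avoids every integer y-axis point in the box; no x-intercept at any integer in the box.
4. Putting this together gives p.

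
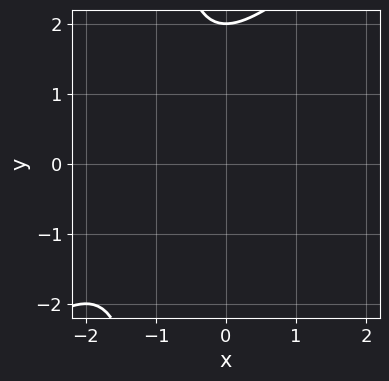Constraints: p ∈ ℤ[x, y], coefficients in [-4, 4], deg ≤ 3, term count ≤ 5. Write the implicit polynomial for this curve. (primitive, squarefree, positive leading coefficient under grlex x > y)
x^2 - x*y + 2*x - y + 2

First, deg p = 2. The shape is more complex than any degree-1 curve.
Next, reading off the gridlines: it meets the y-axis at y = 2 (among the integer gridlines); no x-intercept at any integer in the box.
Finally, the integer polynomial consistent with all of this is the stated p.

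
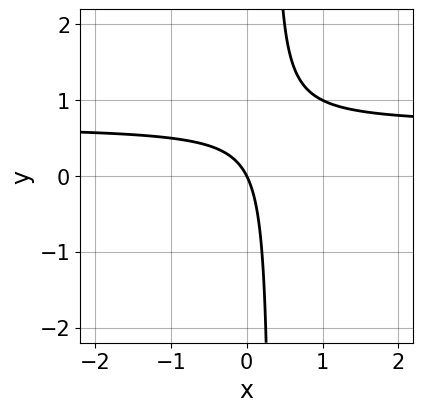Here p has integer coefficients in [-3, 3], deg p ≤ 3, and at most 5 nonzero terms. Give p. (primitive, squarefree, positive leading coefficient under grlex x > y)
1. deg p = 2.
2. Observable constraints: one y-axis crossing is at y = 0; it meets the x-axis at x = 0 (among the integer gridlines).
3. Putting this together gives p.

3*x*y - 2*x - y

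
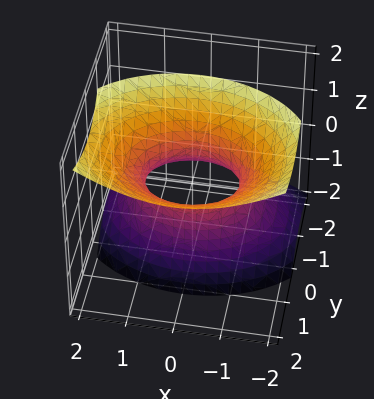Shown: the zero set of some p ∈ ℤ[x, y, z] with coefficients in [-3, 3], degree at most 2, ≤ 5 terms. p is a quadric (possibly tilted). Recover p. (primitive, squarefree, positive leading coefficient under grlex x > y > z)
2*x^2 + 3*y^2 - 3*y*z - 2*z^2 - 2

1. Degree: the shape is more complex than any degree-1 surface, so deg p = 2.
2. Against the integer gridlines: it misses every integer gridline on the z-axis; among the integer gridlines, it crosses the x-axis at x ∈ {-1, 1}.
3. The integer polynomial consistent with all of this is the stated p.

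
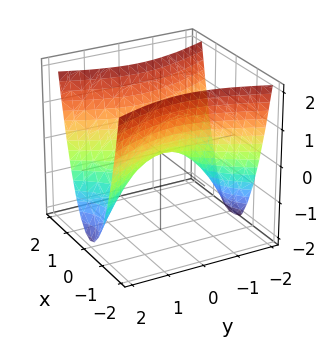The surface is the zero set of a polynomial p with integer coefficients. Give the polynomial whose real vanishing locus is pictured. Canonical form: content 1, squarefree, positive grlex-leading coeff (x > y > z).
3*x^2 - y^2 - 2*z

(a) deg p = 2. A saddle surface; a quadric.
(b) Symmetries: mirror symmetry y ↦ −y ⇒ only even powers of y; it's symmetric under x → −x, forcing even powers of x.
(c) From the visible intercepts: one z-axis crossing is at z = 0; it crosses the x-axis at the gridline x = 0; it crosses the y-axis at the gridline y = 0.
(d) Matching integer coefficients to the picture gives p.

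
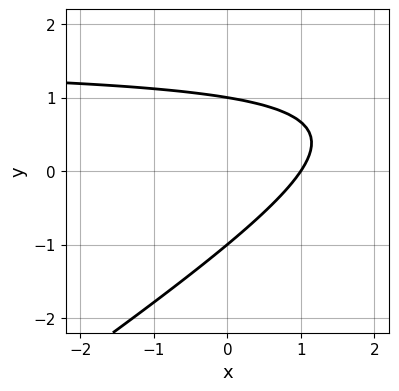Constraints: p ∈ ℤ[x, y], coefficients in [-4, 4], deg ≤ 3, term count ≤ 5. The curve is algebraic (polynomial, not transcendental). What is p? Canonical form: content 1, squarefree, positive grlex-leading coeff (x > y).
2*x*y - 3*y^2 - 3*x + 3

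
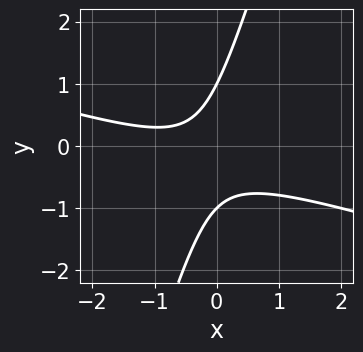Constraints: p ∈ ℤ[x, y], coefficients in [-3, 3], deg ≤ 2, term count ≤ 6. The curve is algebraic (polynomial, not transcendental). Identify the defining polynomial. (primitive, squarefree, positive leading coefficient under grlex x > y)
1. deg p = 2. A generic line meets the curve in up to 2 points.
2. From the visible intercepts: no x-intercept at any integer in the box; among the integer gridlines, it crosses the y-axis at y ∈ {-1, 1}.
3. Together with the visible shape, these determine p as stated.

x^2 + 3*x*y - y^2 + x + 1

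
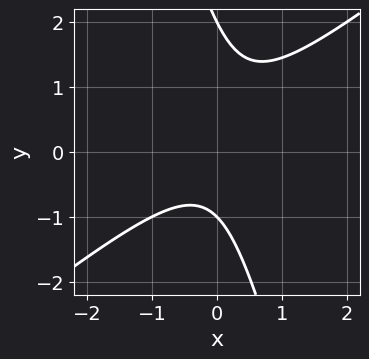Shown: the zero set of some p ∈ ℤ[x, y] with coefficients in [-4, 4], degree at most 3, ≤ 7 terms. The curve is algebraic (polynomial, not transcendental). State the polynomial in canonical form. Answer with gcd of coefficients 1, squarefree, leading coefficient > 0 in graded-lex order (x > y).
1. Degree: a generic line meets the curve in up to 2 points, so deg p = 2.
2. Checking where it meets the axes: it misses every integer gridline on the x-axis; among the integer gridlines, it crosses the y-axis at y ∈ {-1, 2}.
3. Together with the visible shape, these determine p as stated.

3*x^2 - 3*x*y - y^2 + y + 2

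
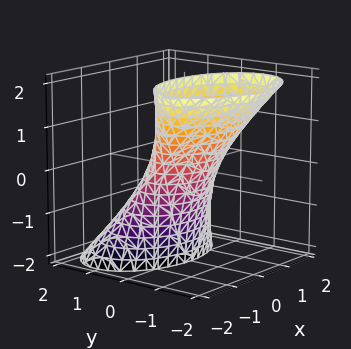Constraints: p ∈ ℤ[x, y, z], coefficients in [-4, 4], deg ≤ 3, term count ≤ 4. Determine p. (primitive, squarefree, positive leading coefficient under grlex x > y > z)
The degree is 2 — a generic line meets the surface in up to 2 points.
Against the integer gridlines: the surface avoids every integer z-axis point in the box; among the integer gridlines, it crosses the x-axis at x ∈ {-1, 1}.
Fitting integer coefficients to these (and the overall shape) gives p.

x^2 + 2*y^2 + 2*y*z - 1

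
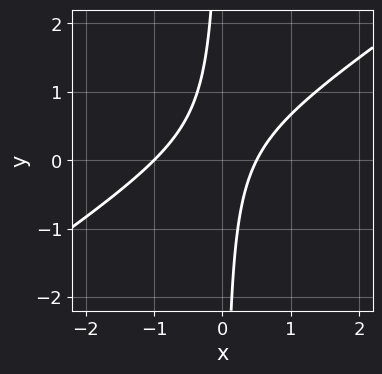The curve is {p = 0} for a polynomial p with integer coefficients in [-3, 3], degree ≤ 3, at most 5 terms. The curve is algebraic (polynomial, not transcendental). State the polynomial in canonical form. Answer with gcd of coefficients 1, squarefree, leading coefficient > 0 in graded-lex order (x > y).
First, the degree is 2 — no degree-1 curve has this shape.
Then, from the axis intercepts and sections: it crosses the x-axis at the gridline x = -1; it misses every integer gridline on the y-axis.
Finally, assembling these constraints gives the stated polynomial.

2*x^2 - 3*x*y + x - 1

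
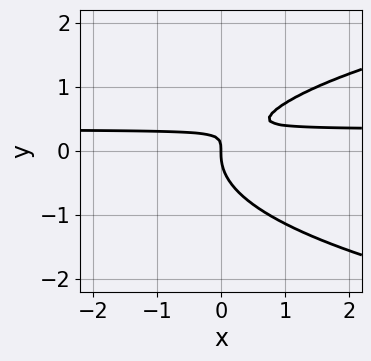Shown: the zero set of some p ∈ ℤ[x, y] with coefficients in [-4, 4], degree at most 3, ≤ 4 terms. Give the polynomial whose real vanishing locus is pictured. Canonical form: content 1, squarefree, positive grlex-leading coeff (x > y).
3*y^3 - 3*x*y + x

1. The degree is 3 — no degree-2 curve has this shape.
2. Observable constraints: it crosses the y-axis at the gridline y = 0; it meets the x-axis at x = 0 (among the integer gridlines).
3. Fitting integer coefficients to these (and the overall shape) gives p.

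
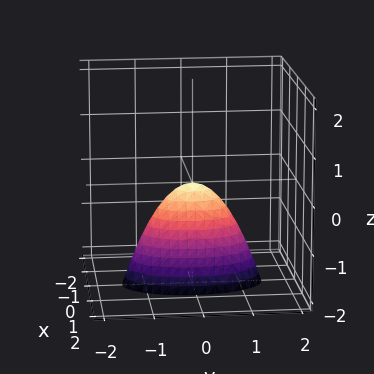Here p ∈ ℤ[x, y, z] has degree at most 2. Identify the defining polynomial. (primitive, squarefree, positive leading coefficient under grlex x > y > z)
3*x^2 + y^2 + z

Degree: a paraboloid; a quadric, so deg p = 2.
Symmetries: the y ↦ −y reflection is a symmetry, so y appears only in even powers; mirror symmetry x ↦ −x ⇒ only even powers of x.
Observable constraints: it meets the z-axis at z = 0 (among the integer gridlines); it crosses the y-axis at the gridline y = 0.
Putting this together gives p.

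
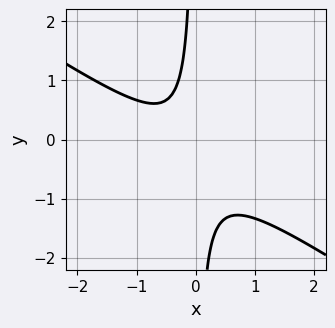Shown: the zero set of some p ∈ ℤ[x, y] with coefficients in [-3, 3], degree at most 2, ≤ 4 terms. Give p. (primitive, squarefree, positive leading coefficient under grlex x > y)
First, deg p = 2.
Next, observable constraints: no x-intercept at any integer in the box; no y-intercept at any integer in the box.
Finally, solving for integer coefficients yields p as stated.

2*x^2 + 3*x*y + x + 1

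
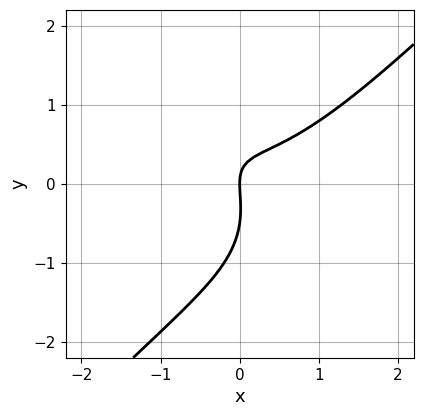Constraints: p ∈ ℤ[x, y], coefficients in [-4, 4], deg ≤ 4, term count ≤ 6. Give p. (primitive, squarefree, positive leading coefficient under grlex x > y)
1. deg p = 3.
2. From the visible intercepts: it meets the x-axis at x = 0 (among the integer gridlines); one y-axis crossing is at y = 0.
3. Matching integer coefficients to the picture gives p.

2*x^3 - 2*y^3 - 3*x*y - y^2 + 2*x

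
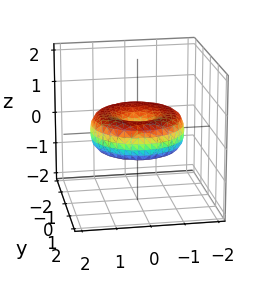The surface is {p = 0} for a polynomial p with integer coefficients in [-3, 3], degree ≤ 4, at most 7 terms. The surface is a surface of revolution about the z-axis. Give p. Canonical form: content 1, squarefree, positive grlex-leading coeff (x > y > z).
x^4 + 2*x^2*y^2 + y^4 - 2*x^2 - 2*y^2 + 3*z^2

(a) deg p = 4.
(b) Symmetries: the surface is invariant under rotation about z: p = q(x² + y², z).
(c) Observable constraints: it crosses the x-axis at the gridline x = 0; a circular section at z = 0 has radius between 1 and 2; it crosses the y-axis at the gridline y = 0.
(d) Fitting integer coefficients to these (and the overall shape) gives p.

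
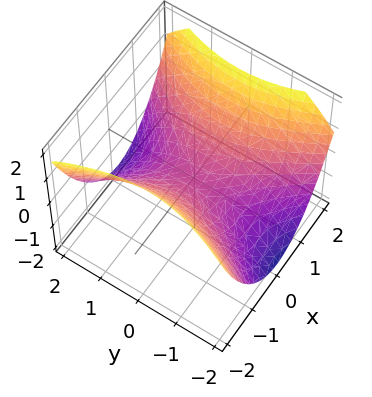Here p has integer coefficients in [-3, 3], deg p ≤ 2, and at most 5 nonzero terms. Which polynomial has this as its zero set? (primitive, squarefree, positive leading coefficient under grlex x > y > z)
2*x^2 - y^2 - 3*z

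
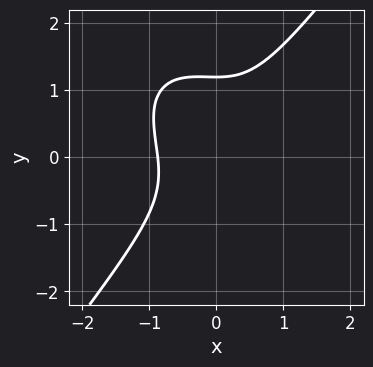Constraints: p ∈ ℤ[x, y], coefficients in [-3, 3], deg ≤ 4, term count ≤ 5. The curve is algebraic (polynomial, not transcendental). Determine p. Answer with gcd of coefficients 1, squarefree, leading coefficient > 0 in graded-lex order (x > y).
(a) Degree: no degree-2 curve has this shape, so deg p = 3.
(b) Putting this together gives p.

3*x^3 + x^2*y - 2*y^3 + y^2 + 2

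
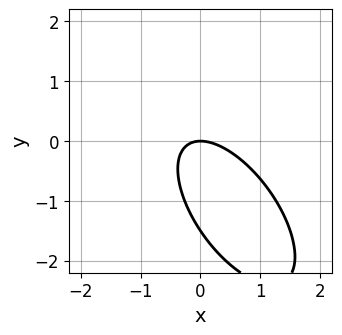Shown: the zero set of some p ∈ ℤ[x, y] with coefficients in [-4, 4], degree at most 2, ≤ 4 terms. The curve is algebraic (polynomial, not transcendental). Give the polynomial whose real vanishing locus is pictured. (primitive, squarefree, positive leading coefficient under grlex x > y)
(a) Degree: a generic line meets the curve in up to 2 points, so deg p = 2.
(b) From the axis intercepts and sections: it crosses the x-axis at the gridline x = 0; one y-axis crossing is at y = 0.
(c) Putting this together gives p.

3*x^2 + 3*x*y + 2*y^2 + 3*y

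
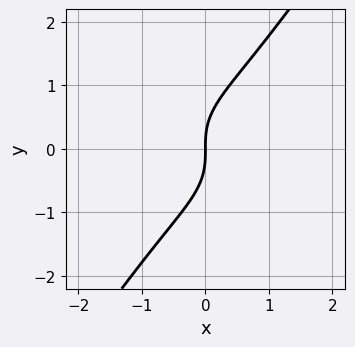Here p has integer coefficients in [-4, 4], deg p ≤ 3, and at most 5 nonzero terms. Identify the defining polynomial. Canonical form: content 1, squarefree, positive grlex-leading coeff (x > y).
2*x^3 + 2*x*y^2 - 2*y^3 + 3*x

Degree: no degree-2 curve has this shape, so deg p = 3.
Reading off the gridlines: it meets the x-axis at x = 0 (among the integer gridlines); one y-axis crossing is at y = 0.
Fitting integer coefficients to these (and the overall shape) gives p.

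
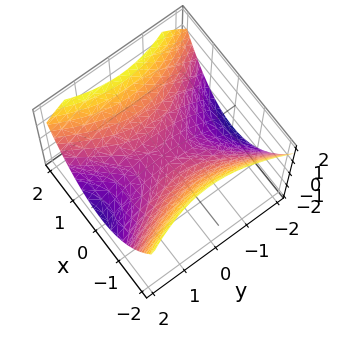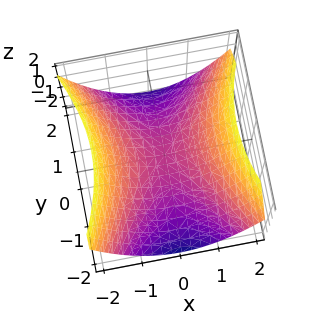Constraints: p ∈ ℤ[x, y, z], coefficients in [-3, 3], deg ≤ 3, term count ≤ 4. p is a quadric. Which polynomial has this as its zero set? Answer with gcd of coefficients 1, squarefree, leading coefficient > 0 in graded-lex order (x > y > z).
1. The degree is 2 — a hyperbolic paraboloid; a quadric.
2. Symmetries: it's symmetric under y → −y, forcing even powers of y; the x ↦ −x reflection is a symmetry, so x appears only in even powers.
3. Reading off the gridlines: one y-axis crossing is at y = 0; it meets the x-axis at x = 0 (among the integer gridlines); it meets the z-axis at z = 0 (among the integer gridlines).
4. Solving for integer coefficients yields p as stated.

2*x^2 - y^2 - 3*z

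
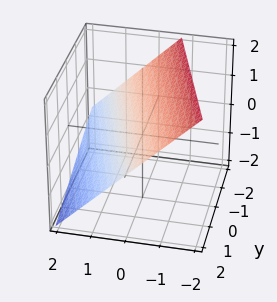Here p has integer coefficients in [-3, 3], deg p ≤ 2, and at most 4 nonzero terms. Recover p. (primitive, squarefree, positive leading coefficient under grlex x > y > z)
3*x + y + 3*z - 2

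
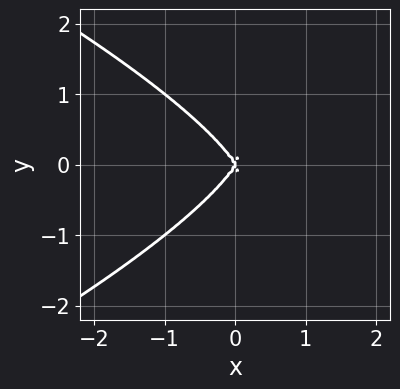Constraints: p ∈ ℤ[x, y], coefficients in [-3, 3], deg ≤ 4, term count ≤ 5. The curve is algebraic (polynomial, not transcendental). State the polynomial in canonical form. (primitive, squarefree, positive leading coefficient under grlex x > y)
1. The degree is 4 — no degree-3 curve has this shape.
2. Symmetries: mirror symmetry y ↦ −y ⇒ only even powers of y.
3. From the visible intercepts: it crosses the x-axis at the gridline x = 0; one y-axis crossing is at y = 0.
4. Fitting integer coefficients to these (and the overall shape) gives p.

2*y^4 + 3*x^3 - x*y^2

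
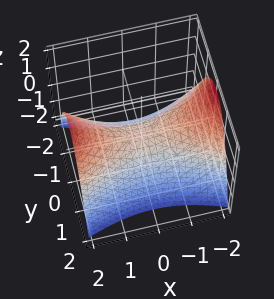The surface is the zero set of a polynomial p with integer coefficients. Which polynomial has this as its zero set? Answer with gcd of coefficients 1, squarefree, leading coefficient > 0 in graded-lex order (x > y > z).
x^2 - 3*y^2 - 3*z

(a) Degree: a hyperbolic paraboloid; a quadric, so deg p = 2.
(b) Symmetries: the y ↦ −y reflection is a symmetry, so y appears only in even powers; it's symmetric under x → −x, forcing even powers of x.
(c) Observable constraints: one x-axis crossing is at x = 0; it meets the z-axis at z = 0 (among the integer gridlines).
(d) The integer polynomial consistent with all of this is the stated p.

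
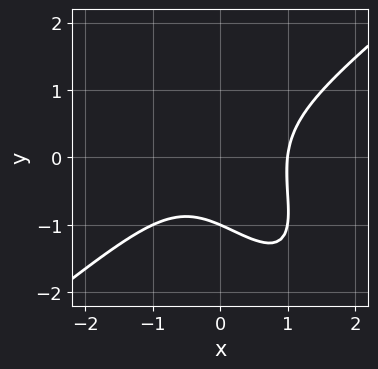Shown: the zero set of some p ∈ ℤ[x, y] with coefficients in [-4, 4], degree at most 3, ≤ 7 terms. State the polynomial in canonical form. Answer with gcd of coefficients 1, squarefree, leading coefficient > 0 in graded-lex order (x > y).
3*x^3 - 3*x*y^2 - 2*y^3 - y - 3

(a) The degree is 3 — the shape is more complex than any degree-2 curve.
(b) Against the integer gridlines: one x-axis crossing is at x = 1; it meets the y-axis at y = -1 (among the integer gridlines).
(c) The integer polynomial consistent with all of this is the stated p.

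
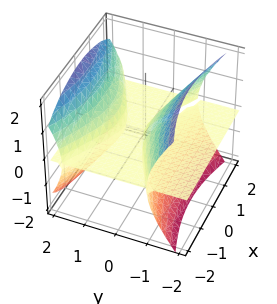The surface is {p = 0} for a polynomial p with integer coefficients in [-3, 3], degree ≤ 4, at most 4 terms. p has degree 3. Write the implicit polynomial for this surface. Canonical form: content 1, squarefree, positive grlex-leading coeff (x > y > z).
I count 3 distinct pieces.
Degree: the shape is more complex than any degree-2 surface, so deg p = 3.
Observable constraints: one z-axis crossing is at z = 0; every point of the y-axis in the box is on the surface; the visible x-axis segment lies entirely on the surface.
These observations pin down the coefficients.

x^2*z - 3*y^2*z + 2*z^3 + 2*y*z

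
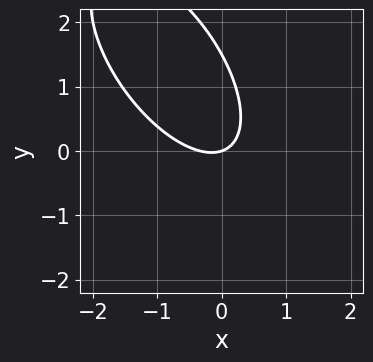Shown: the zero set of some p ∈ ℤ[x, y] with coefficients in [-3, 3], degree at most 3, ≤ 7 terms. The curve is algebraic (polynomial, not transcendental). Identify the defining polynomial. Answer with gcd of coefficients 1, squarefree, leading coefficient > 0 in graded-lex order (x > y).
The degree is 2 — the shape is more complex than any degree-1 curve.
Reading off the gridlines: it meets the y-axis at y = 0 (among the integer gridlines); one x-axis crossing is at x = 0.
Matching integer coefficients to the picture gives p.

3*x^2 + 3*x*y + 2*y^2 + x - 3*y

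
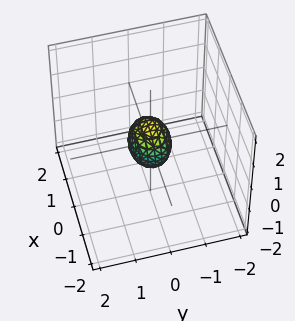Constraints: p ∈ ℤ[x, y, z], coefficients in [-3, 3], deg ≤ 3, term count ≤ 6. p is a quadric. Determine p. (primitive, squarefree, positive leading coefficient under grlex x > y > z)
(a) Degree: a closed, bounded, convex surface; a quadric, so deg p = 2.
(b) Symmetries: it's symmetric under y → −y, forcing even powers of y; mirror symmetry z ↦ −z ⇒ only even powers of z; the x ↦ −x reflection is a symmetry, so x appears only in even powers.
(c) Solving for integer coefficients yields p as stated.

2*x^2 + 3*y^2 + 2*z^2 - 1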